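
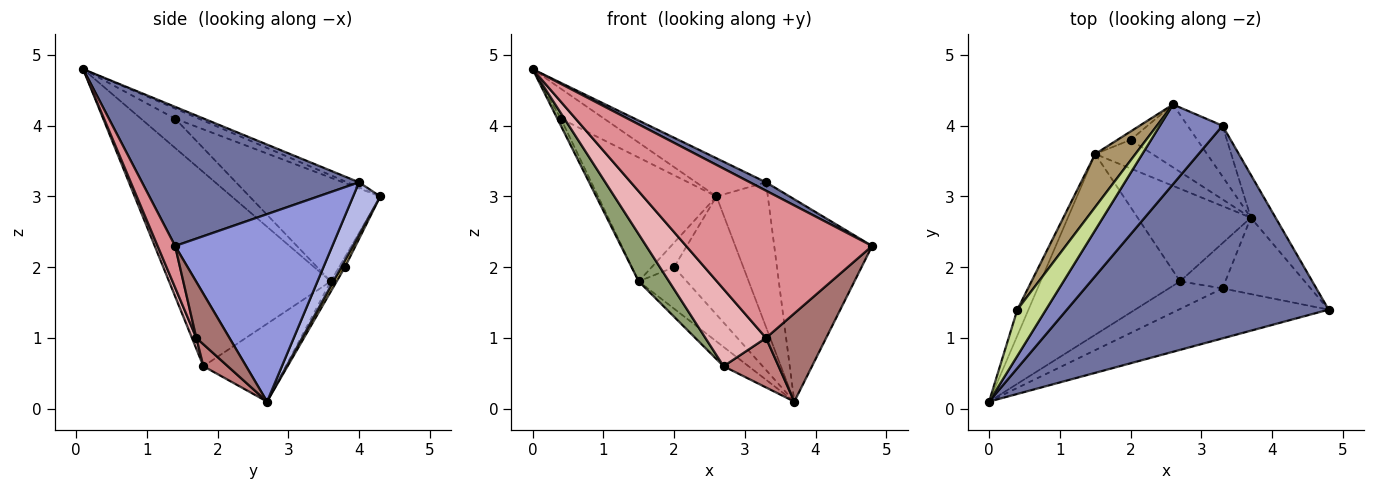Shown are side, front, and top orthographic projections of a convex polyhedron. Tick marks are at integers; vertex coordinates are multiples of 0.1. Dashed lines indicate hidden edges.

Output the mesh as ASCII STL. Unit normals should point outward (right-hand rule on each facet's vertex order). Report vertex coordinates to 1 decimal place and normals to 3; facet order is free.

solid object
 facet normal 0.469 -0.035 0.882
  outer loop
   vertex 3.3 4.0 3.2
   vertex 0.0 0.1 4.8
   vertex 4.8 1.4 2.3
  endloop
 endfacet
 facet normal -0.073 0.430 0.900
  outer loop
   vertex 3.3 4.0 3.2
   vertex 2.6 4.3 3.0
   vertex 0.0 0.1 4.8
  endloop
 endfacet
 facet normal 0.844 0.525 -0.111
  outer loop
   vertex 3.3 4.0 3.2
   vertex 4.8 1.4 2.3
   vertex 3.7 2.7 0.1
  endloop
 endfacet
 facet normal 0.447 0.844 -0.296
  outer loop
   vertex 3.3 4.0 3.2
   vertex 3.7 2.7 0.1
   vertex 2.6 4.3 3.0
  endloop
 endfacet
 facet normal -0.803 -0.151 -0.577
  outer loop
   vertex 2.7 1.8 0.6
   vertex 0.0 0.1 4.8
   vertex 1.5 3.6 1.8
  endloop
 endfacet
 facet normal -0.558 0.169 -0.812
  outer loop
   vertex 2.7 1.8 0.6
   vertex 1.5 3.6 1.8
   vertex 3.7 2.7 0.1
  endloop
 endfacet
 facet normal -0.284 0.521 0.805
  outer loop
   vertex 0.4 1.4 4.1
   vertex 0.0 0.1 4.8
   vertex 2.6 4.3 3.0
  endloop
 endfacet
 facet normal -0.931 0.096 -0.353
  outer loop
   vertex 0.4 1.4 4.1
   vertex 1.5 3.6 1.8
   vertex 0.0 0.1 4.8
  endloop
 endfacet
 facet normal -0.712 0.645 0.277
  outer loop
   vertex 0.4 1.4 4.1
   vertex 2.6 4.3 3.0
   vertex 1.5 3.6 1.8
  endloop
 endfacet
 facet normal 0.047 0.882 -0.469
  outer loop
   vertex 2.0 3.8 2.0
   vertex 2.6 4.3 3.0
   vertex 3.7 2.7 0.1
  endloop
 endfacet
 facet normal -0.242 0.918 -0.314
  outer loop
   vertex 2.0 3.8 2.0
   vertex 1.5 3.6 1.8
   vertex 2.6 4.3 3.0
  endloop
 endfacet
 facet normal -0.102 0.819 -0.565
  outer loop
   vertex 2.0 3.8 2.0
   vertex 3.7 2.7 0.1
   vertex 1.5 3.6 1.8
  endloop
 endfacet
 facet normal 0.384 -0.698 -0.604
  outer loop
   vertex 3.3 1.7 1.0
   vertex 3.7 2.7 0.1
   vertex 4.8 1.4 2.3
  endloop
 endfacet
 facet normal 0.311 -0.702 -0.641
  outer loop
   vertex 3.3 1.7 1.0
   vertex 2.7 1.8 0.6
   vertex 3.7 2.7 0.1
  endloop
 endfacet
 facet normal 0.089 -0.943 -0.320
  outer loop
   vertex 3.3 1.7 1.0
   vertex 4.8 1.4 2.3
   vertex 0.0 0.1 4.8
  endloop
 endfacet
 facet normal 0.068 -0.939 -0.337
  outer loop
   vertex 3.3 1.7 1.0
   vertex 0.0 0.1 4.8
   vertex 2.7 1.8 0.6
  endloop
 endfacet
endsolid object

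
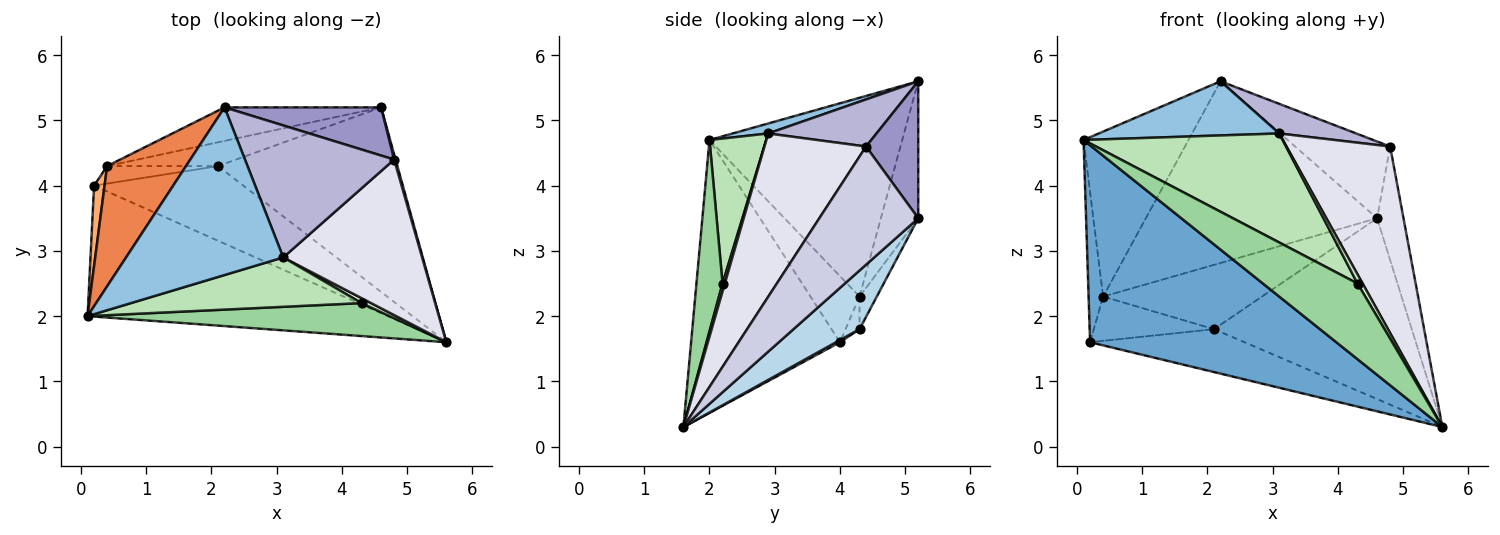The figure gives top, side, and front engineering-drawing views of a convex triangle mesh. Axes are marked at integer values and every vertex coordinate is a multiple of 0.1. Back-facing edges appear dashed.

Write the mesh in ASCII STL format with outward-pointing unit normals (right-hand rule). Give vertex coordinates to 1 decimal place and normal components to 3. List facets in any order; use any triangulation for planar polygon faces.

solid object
 facet normal -0.450 -0.744 -0.494
  outer loop
   vertex 0.2 4.0 1.6
   vertex 5.6 1.6 0.3
   vertex 0.1 2.0 4.7
  endloop
 endfacet
 facet normal 0.060 -0.307 0.950
  outer loop
   vertex 3.1 2.9 4.8
   vertex 2.2 5.2 5.6
   vertex 0.1 2.0 4.7
  endloop
 endfacet
 facet normal 0.228 0.681 -0.696
  outer loop
   vertex 2.1 4.3 1.8
   vertex 4.6 5.2 3.5
   vertex 5.6 1.6 0.3
  endloop
 endfacet
 facet normal 0.013 0.498 -0.867
  outer loop
   vertex 2.1 4.3 1.8
   vertex 5.6 1.6 0.3
   vertex 0.2 4.0 1.6
  endloop
 endfacet
 facet normal -0.829 0.452 0.329
  outer loop
   vertex 0.4 4.3 2.3
   vertex 0.1 2.0 4.7
   vertex 2.2 5.2 5.6
  endloop
 endfacet
 facet normal -0.948 0.281 0.151
  outer loop
   vertex 0.4 4.3 2.3
   vertex 0.2 4.0 1.6
   vertex 0.1 2.0 4.7
  endloop
 endfacet
 facet normal -0.157 0.971 -0.179
  outer loop
   vertex 0.4 4.3 2.3
   vertex 2.2 5.2 5.6
   vertex 4.6 5.2 3.5
  endloop
 endfacet
 facet normal -0.101 0.933 -0.345
  outer loop
   vertex 0.4 4.3 2.3
   vertex 4.6 5.2 3.5
   vertex 2.1 4.3 1.8
  endloop
 endfacet
 facet normal -0.108 0.925 -0.366
  outer loop
   vertex 0.4 4.3 2.3
   vertex 2.1 4.3 1.8
   vertex 0.2 4.0 1.6
  endloop
 endfacet
 facet normal 0.245 -0.889 0.387
  outer loop
   vertex 4.3 2.2 2.5
   vertex 0.1 2.0 4.7
   vertex 5.6 1.6 0.3
  endloop
 endfacet
 facet normal 0.251 -0.882 0.399
  outer loop
   vertex 4.3 2.2 2.5
   vertex 3.1 2.9 4.8
   vertex 0.1 2.0 4.7
  endloop
 endfacet
 facet normal 0.373 -0.815 0.443
  outer loop
   vertex 4.3 2.2 2.5
   vertex 5.6 1.6 0.3
   vertex 3.1 2.9 4.8
  endloop
 endfacet
 facet normal 0.422 0.768 0.482
  outer loop
   vertex 4.8 4.4 4.6
   vertex 4.6 5.2 3.5
   vertex 2.2 5.2 5.6
  endloop
 endfacet
 facet normal 0.294 -0.209 0.933
  outer loop
   vertex 4.8 4.4 4.6
   vertex 2.2 5.2 5.6
   vertex 3.1 2.9 4.8
  endloop
 endfacet
 facet normal 0.966 0.258 0.012
  outer loop
   vertex 4.8 4.4 4.6
   vertex 5.6 1.6 0.3
   vertex 4.6 5.2 3.5
  endloop
 endfacet
 facet normal 0.602 -0.614 0.511
  outer loop
   vertex 4.8 4.4 4.6
   vertex 3.1 2.9 4.8
   vertex 5.6 1.6 0.3
  endloop
 endfacet
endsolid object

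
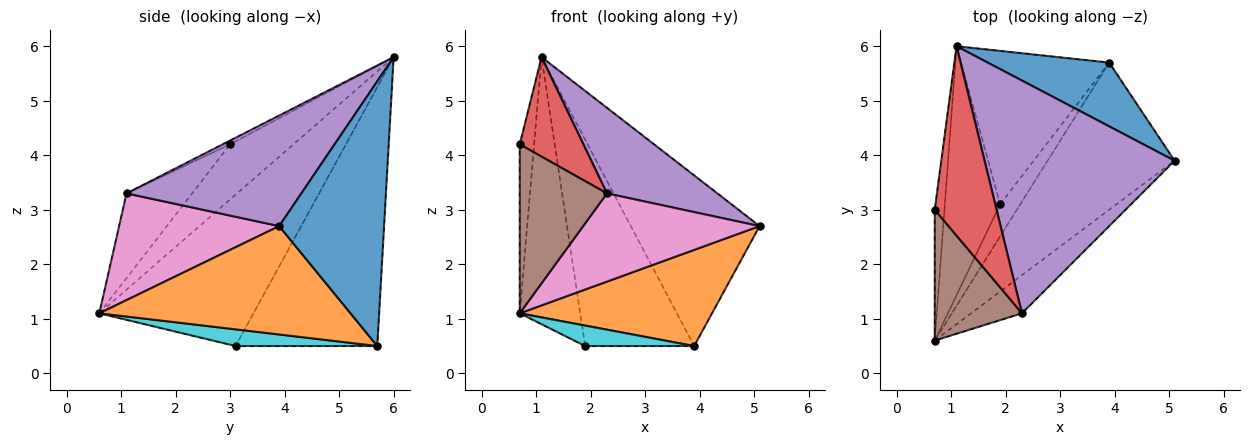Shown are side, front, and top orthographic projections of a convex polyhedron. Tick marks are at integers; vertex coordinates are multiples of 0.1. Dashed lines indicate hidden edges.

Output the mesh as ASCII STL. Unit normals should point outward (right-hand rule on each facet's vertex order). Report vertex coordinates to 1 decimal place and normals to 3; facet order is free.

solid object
 facet normal 0.607 0.745 0.278
  outer loop
   vertex 3.9 5.7 0.5
   vertex 1.1 6.0 5.8
   vertex 5.1 3.9 2.7
  endloop
 endfacet
 facet normal 0.581 -0.445 -0.681
  outer loop
   vertex 0.7 0.6 1.1
   vertex 3.9 5.7 0.5
   vertex 5.1 3.9 2.7
  endloop
 endfacet
 facet normal -0.961 0.218 -0.169
  outer loop
   vertex 0.7 0.6 1.1
   vertex 0.7 3.0 4.2
   vertex 1.1 6.0 5.8
  endloop
 endfacet
 facet normal -0.054 -0.464 0.884
  outer loop
   vertex 2.3 1.1 3.3
   vertex 1.1 6.0 5.8
   vertex 0.7 3.0 4.2
  endloop
 endfacet
 facet normal 0.479 -0.303 0.824
  outer loop
   vertex 2.3 1.1 3.3
   vertex 5.1 3.9 2.7
   vertex 1.1 6.0 5.8
  endloop
 endfacet
 facet normal -0.511 -0.680 0.526
  outer loop
   vertex 2.3 1.1 3.3
   vertex 0.7 3.0 4.2
   vertex 0.7 0.6 1.1
  endloop
 endfacet
 facet normal 0.640 -0.705 -0.305
  outer loop
   vertex 2.3 1.1 3.3
   vertex 0.7 0.6 1.1
   vertex 5.1 3.9 2.7
  endloop
 endfacet
 facet normal -0.722 0.555 -0.413
  outer loop
   vertex 1.9 3.1 0.5
   vertex 1.1 6.0 5.8
   vertex 3.9 5.7 0.5
  endloop
 endfacet
 facet normal -0.881 0.346 -0.322
  outer loop
   vertex 1.9 3.1 0.5
   vertex 0.7 0.6 1.1
   vertex 1.1 6.0 5.8
  endloop
 endfacet
 facet normal 0.573 -0.441 -0.691
  outer loop
   vertex 1.9 3.1 0.5
   vertex 3.9 5.7 0.5
   vertex 0.7 0.6 1.1
  endloop
 endfacet
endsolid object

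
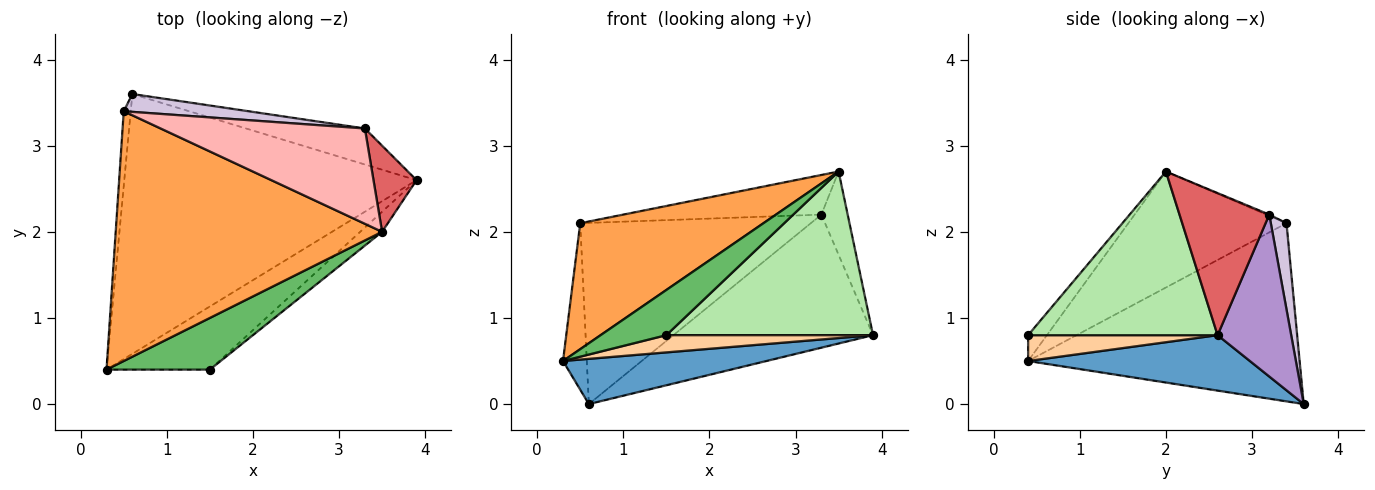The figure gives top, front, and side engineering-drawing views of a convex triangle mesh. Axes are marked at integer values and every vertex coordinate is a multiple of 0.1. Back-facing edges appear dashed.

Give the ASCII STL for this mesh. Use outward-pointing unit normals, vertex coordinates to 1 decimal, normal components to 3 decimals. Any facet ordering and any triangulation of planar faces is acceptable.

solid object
 facet normal 0.184 -0.169 -0.968
  outer loop
   vertex 0.6 3.6 0.0
   vertex 3.9 2.6 0.8
   vertex 0.3 0.4 0.5
  endloop
 endfacet
 facet normal -0.995 0.087 -0.039
  outer loop
   vertex 0.5 3.4 2.1
   vertex 0.6 3.6 0.0
   vertex 0.3 0.4 0.5
  endloop
 endfacet
 facet normal -0.362 -0.420 0.832
  outer loop
   vertex 0.5 3.4 2.1
   vertex 0.3 0.4 0.5
   vertex 3.5 2.0 2.7
  endloop
 endfacet
 facet normal 0.234 -0.256 -0.938
  outer loop
   vertex 1.5 0.4 0.8
   vertex 0.3 0.4 0.5
   vertex 3.9 2.6 0.8
  endloop
 endfacet
 facet normal -0.185 -0.647 0.740
  outer loop
   vertex 1.5 0.4 0.8
   vertex 3.5 2.0 2.7
   vertex 0.3 0.4 0.5
  endloop
 endfacet
 facet normal 0.673 -0.734 -0.090
  outer loop
   vertex 1.5 0.4 0.8
   vertex 3.9 2.6 0.8
   vertex 3.5 2.0 2.7
  endloop
 endfacet
 facet normal 0.921 0.270 0.279
  outer loop
   vertex 3.3 3.2 2.2
   vertex 3.5 2.0 2.7
   vertex 3.9 2.6 0.8
  endloop
 endfacet
 facet normal -0.006 0.384 0.923
  outer loop
   vertex 3.3 3.2 2.2
   vertex 0.5 3.4 2.1
   vertex 3.5 2.0 2.7
  endloop
 endfacet
 facet normal 0.335 0.909 -0.246
  outer loop
   vertex 3.3 3.2 2.2
   vertex 3.9 2.6 0.8
   vertex 0.6 3.6 0.0
  endloop
 endfacet
 facet normal 0.067 0.993 0.098
  outer loop
   vertex 3.3 3.2 2.2
   vertex 0.6 3.6 0.0
   vertex 0.5 3.4 2.1
  endloop
 endfacet
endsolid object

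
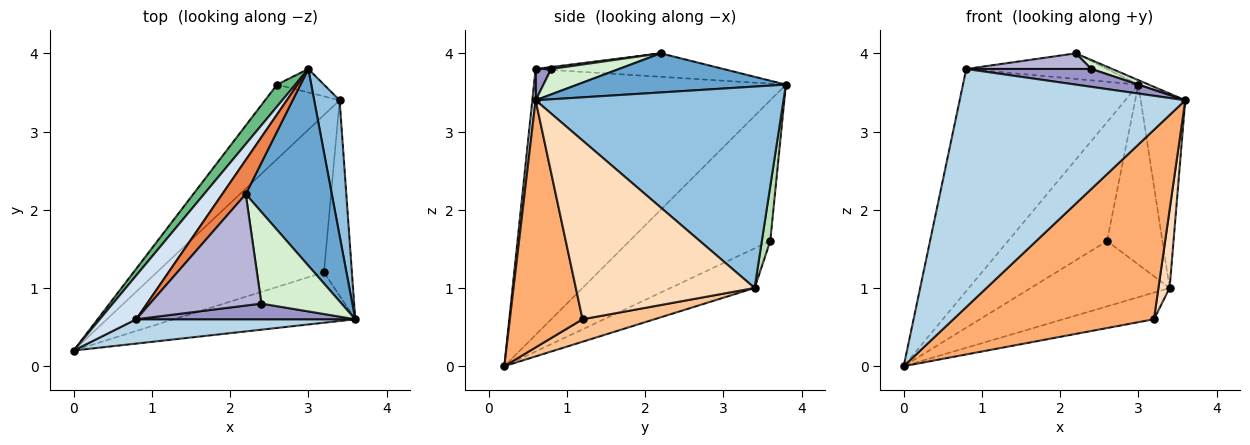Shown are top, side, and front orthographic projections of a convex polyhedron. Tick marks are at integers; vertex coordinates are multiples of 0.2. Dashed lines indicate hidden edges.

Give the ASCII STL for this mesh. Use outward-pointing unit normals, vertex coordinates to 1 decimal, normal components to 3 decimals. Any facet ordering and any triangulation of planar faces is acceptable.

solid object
 facet normal 0.414 0.021 0.910
  outer loop
   vertex 2.2 2.2 4.0
   vertex 3.6 0.6 3.4
   vertex 3.0 3.8 3.6
  endloop
 endfacet
 facet normal 0.977 0.175 0.123
  outer loop
   vertex 3.4 3.4 1.0
   vertex 3.0 3.8 3.6
   vertex 3.6 0.6 3.4
  endloop
 endfacet
 facet normal 0.015 -0.995 0.102
  outer loop
   vertex 0.8 0.6 3.8
   vertex 0.0 0.2 0.0
   vertex 3.6 0.6 3.4
  endloop
 endfacet
 facet normal -0.816 0.568 0.112
  outer loop
   vertex 0.8 0.6 3.8
   vertex 3.0 3.8 3.6
   vertex 0.0 0.2 0.0
  endloop
 endfacet
 facet normal -0.625 0.469 0.625
  outer loop
   vertex 0.8 0.6 3.8
   vertex 2.2 2.2 4.0
   vertex 3.0 3.8 3.6
  endloop
 endfacet
 facet normal 0.331 -0.912 -0.243
  outer loop
   vertex 3.2 1.2 0.6
   vertex 3.6 0.6 3.4
   vertex 0.0 0.2 0.0
  endloop
 endfacet
 facet normal 0.131 0.166 -0.977
  outer loop
   vertex 3.2 1.2 0.6
   vertex 0.0 0.2 0.0
   vertex 3.4 3.4 1.0
  endloop
 endfacet
 facet normal 0.986 -0.062 -0.154
  outer loop
   vertex 3.2 1.2 0.6
   vertex 3.4 3.4 1.0
   vertex 3.6 0.6 3.4
  endloop
 endfacet
 facet normal -0.813 0.572 0.105
  outer loop
   vertex 2.6 3.6 1.6
   vertex 0.0 0.2 0.0
   vertex 3.0 3.8 3.6
  endloop
 endfacet
 facet normal -0.371 0.612 -0.698
  outer loop
   vertex 2.6 3.6 1.6
   vertex 3.4 3.4 1.0
   vertex 0.0 0.2 0.0
  endloop
 endfacet
 facet normal 0.149 0.981 -0.128
  outer loop
   vertex 2.6 3.6 1.6
   vertex 3.0 3.8 3.6
   vertex 3.4 3.4 1.0
  endloop
 endfacet
 facet normal 0.301 -0.093 0.949
  outer loop
   vertex 2.4 0.8 3.8
   vertex 3.6 0.6 3.4
   vertex 2.2 2.2 4.0
  endloop
 endfacet
 facet normal 0.094 -0.749 0.656
  outer loop
   vertex 2.4 0.8 3.8
   vertex 0.8 0.6 3.8
   vertex 3.6 0.6 3.4
  endloop
 endfacet
 facet normal 0.017 -0.139 0.990
  outer loop
   vertex 2.4 0.8 3.8
   vertex 2.2 2.2 4.0
   vertex 0.8 0.6 3.8
  endloop
 endfacet
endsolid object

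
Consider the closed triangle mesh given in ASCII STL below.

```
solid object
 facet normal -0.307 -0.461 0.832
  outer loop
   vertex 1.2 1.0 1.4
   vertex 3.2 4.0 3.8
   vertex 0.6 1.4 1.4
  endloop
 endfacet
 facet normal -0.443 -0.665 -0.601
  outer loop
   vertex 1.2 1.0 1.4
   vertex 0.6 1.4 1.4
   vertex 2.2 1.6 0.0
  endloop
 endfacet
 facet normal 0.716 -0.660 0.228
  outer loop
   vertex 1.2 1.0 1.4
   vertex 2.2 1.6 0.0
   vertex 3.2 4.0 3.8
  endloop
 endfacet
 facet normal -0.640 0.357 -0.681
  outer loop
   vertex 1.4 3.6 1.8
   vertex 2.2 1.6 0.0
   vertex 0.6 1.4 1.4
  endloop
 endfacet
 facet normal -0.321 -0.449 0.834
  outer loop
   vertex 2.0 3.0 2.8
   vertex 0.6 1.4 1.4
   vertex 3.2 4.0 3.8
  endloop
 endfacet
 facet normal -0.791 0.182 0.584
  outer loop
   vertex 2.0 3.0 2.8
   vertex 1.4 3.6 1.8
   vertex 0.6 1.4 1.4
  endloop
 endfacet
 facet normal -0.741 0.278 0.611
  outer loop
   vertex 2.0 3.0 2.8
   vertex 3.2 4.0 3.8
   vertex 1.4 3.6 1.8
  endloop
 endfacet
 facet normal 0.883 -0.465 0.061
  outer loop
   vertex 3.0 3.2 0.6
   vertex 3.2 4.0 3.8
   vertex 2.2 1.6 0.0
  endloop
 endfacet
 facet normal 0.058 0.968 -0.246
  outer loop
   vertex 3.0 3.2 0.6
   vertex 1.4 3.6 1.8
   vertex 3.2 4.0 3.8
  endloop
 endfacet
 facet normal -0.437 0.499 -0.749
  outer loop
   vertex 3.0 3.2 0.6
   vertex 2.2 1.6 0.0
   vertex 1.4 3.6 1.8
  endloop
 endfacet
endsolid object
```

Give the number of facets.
10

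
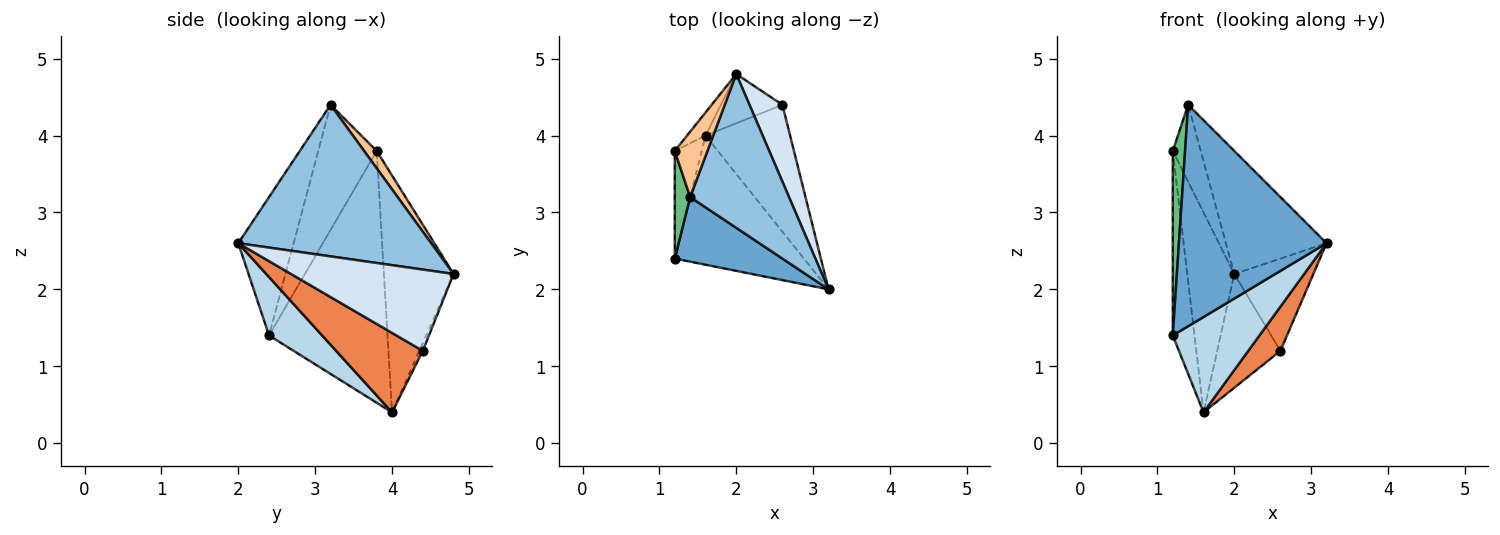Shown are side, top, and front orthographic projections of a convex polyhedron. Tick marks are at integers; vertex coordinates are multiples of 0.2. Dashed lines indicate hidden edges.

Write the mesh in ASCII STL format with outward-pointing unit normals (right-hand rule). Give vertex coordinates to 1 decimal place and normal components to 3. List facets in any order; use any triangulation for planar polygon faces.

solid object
 facet normal -0.339 -0.903 0.263
  outer loop
   vertex 1.4 3.2 4.4
   vertex 1.2 2.4 1.4
   vertex 3.2 2.0 2.6
  endloop
 endfacet
 facet normal 0.768 0.400 0.501
  outer loop
   vertex 1.4 3.2 4.4
   vertex 3.2 2.0 2.6
   vertex 2.0 4.8 2.2
  endloop
 endfacet
 facet normal 0.342 -0.558 -0.756
  outer loop
   vertex 1.6 4.0 0.4
   vertex 3.2 2.0 2.6
   vertex 1.2 2.4 1.4
  endloop
 endfacet
 facet normal 0.845 0.411 0.343
  outer loop
   vertex 2.6 4.4 1.2
   vertex 2.0 4.8 2.2
   vertex 3.2 2.0 2.6
  endloop
 endfacet
 facet normal 0.664 -0.246 -0.706
  outer loop
   vertex 2.6 4.4 1.2
   vertex 3.2 2.0 2.6
   vertex 1.6 4.0 0.4
  endloop
 endfacet
 facet normal -0.050 0.917 -0.396
  outer loop
   vertex 2.6 4.4 1.2
   vertex 1.6 4.0 0.4
   vertex 2.0 4.8 2.2
  endloop
 endfacet
 facet normal 0.324 0.721 0.613
  outer loop
   vertex 1.2 3.8 3.8
   vertex 1.4 3.2 4.4
   vertex 2.0 4.8 2.2
  endloop
 endfacet
 facet normal -0.827 0.558 -0.064
  outer loop
   vertex 1.2 3.8 3.8
   vertex 2.0 4.8 2.2
   vertex 1.6 4.0 0.4
  endloop
 endfacet
 facet normal -0.972 -0.205 0.119
  outer loop
   vertex 1.2 3.8 3.8
   vertex 1.2 2.4 1.4
   vertex 1.4 3.2 4.4
  endloop
 endfacet
 facet normal -0.978 0.179 -0.105
  outer loop
   vertex 1.2 3.8 3.8
   vertex 1.6 4.0 0.4
   vertex 1.2 2.4 1.4
  endloop
 endfacet
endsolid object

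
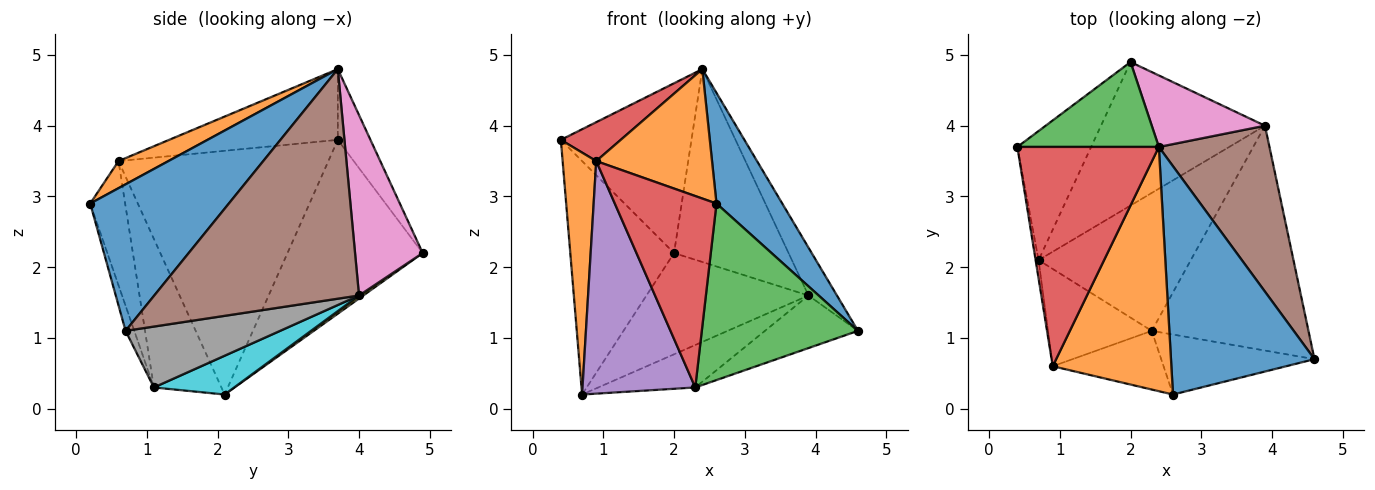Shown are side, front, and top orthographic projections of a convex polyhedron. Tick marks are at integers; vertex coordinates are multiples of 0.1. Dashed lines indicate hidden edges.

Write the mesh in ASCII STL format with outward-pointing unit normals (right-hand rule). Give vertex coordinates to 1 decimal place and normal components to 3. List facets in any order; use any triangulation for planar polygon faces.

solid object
 facet normal -0.752 0.577 -0.319
  outer loop
   vertex 0.7 2.1 0.2
   vertex 0.4 3.7 3.8
   vertex 2.0 4.9 2.2
  endloop
 endfacet
 facet normal -0.987 -0.158 -0.012
  outer loop
   vertex 0.9 0.6 3.5
   vertex 0.4 3.7 3.8
   vertex 0.7 2.1 0.2
  endloop
 endfacet
 facet normal -0.218 0.873 0.436
  outer loop
   vertex 2.4 3.7 4.8
   vertex 2.0 4.9 2.2
   vertex 0.4 3.7 3.8
  endloop
 endfacet
 facet normal -0.442 -0.157 0.883
  outer loop
   vertex 2.4 3.7 4.8
   vertex 0.4 3.7 3.8
   vertex 0.9 0.6 3.5
  endloop
 endfacet
 facet normal -0.484 -0.808 -0.338
  outer loop
   vertex 2.3 1.1 0.3
   vertex 0.9 0.6 3.5
   vertex 0.7 2.1 0.2
  endloop
 endfacet
 facet normal 0.894 0.124 0.431
  outer loop
   vertex 3.9 4.0 1.6
   vertex 2.4 3.7 4.8
   vertex 4.6 0.7 1.1
  endloop
 endfacet
 facet normal 0.485 0.820 0.304
  outer loop
   vertex 3.9 4.0 1.6
   vertex 2.0 4.9 2.2
   vertex 2.4 3.7 4.8
  endloop
 endfacet
 facet normal 0.354 0.213 -0.911
  outer loop
   vertex 3.9 4.0 1.6
   vertex 4.6 0.7 1.1
   vertex 2.3 1.1 0.3
  endloop
 endfacet
 facet normal 0.015 0.577 -0.817
  outer loop
   vertex 3.9 4.0 1.6
   vertex 0.7 2.1 0.2
   vertex 2.0 4.9 2.2
  endloop
 endfacet
 facet normal 0.237 0.286 -0.929
  outer loop
   vertex 3.9 4.0 1.6
   vertex 2.3 1.1 0.3
   vertex 0.7 2.1 0.2
  endloop
 endfacet
 facet normal 0.677 -0.321 0.663
  outer loop
   vertex 2.6 0.2 2.9
   vertex 4.6 0.7 1.1
   vertex 2.4 3.7 4.8
  endloop
 endfacet
 facet normal 0.198 -0.459 0.866
  outer loop
   vertex 2.6 0.2 2.9
   vertex 2.4 3.7 4.8
   vertex 0.9 0.6 3.5
  endloop
 endfacet
 facet normal -0.053 -0.946 -0.321
  outer loop
   vertex 2.6 0.2 2.9
   vertex 2.3 1.1 0.3
   vertex 4.6 0.7 1.1
  endloop
 endfacet
 facet normal -0.312 -0.908 -0.278
  outer loop
   vertex 2.6 0.2 2.9
   vertex 0.9 0.6 3.5
   vertex 2.3 1.1 0.3
  endloop
 endfacet
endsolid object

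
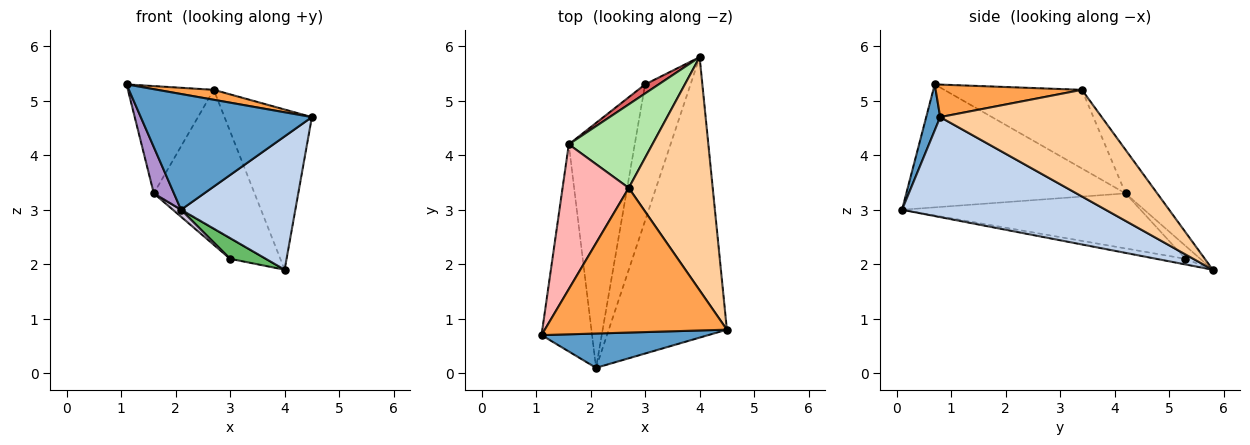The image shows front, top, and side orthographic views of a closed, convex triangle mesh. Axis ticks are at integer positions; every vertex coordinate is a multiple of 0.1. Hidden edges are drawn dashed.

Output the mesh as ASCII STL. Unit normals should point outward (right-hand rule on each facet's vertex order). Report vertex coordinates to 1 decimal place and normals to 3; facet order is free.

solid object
 facet normal 0.078 -0.956 0.283
  outer loop
   vertex 2.1 0.1 3.0
   vertex 4.5 0.8 4.7
   vertex 1.1 0.7 5.3
  endloop
 endfacet
 facet normal 0.608 -0.341 -0.717
  outer loop
   vertex 2.1 0.1 3.0
   vertex 4.0 5.8 1.9
   vertex 4.5 0.8 4.7
  endloop
 endfacet
 facet normal 0.175 -0.068 0.982
  outer loop
   vertex 2.7 3.4 5.2
   vertex 1.1 0.7 5.3
   vertex 4.5 0.8 4.7
  endloop
 endfacet
 facet normal 0.723 0.391 0.569
  outer loop
   vertex 2.7 3.4 5.2
   vertex 4.5 0.8 4.7
   vertex 4.0 5.8 1.9
  endloop
 endfacet
 facet normal -0.122 -0.149 -0.981
  outer loop
   vertex 3.0 5.3 2.1
   vertex 4.0 5.8 1.9
   vertex 2.1 0.1 3.0
  endloop
 endfacet
 facet normal -0.260 0.827 0.499
  outer loop
   vertex 1.6 4.2 3.3
   vertex 2.7 3.4 5.2
   vertex 4.0 5.8 1.9
  endloop
 endfacet
 facet normal -0.354 0.858 0.373
  outer loop
   vertex 1.6 4.2 3.3
   vertex 4.0 5.8 1.9
   vertex 3.0 5.3 2.1
  endloop
 endfacet
 facet normal -0.691 0.431 0.581
  outer loop
   vertex 1.6 4.2 3.3
   vertex 1.1 0.7 5.3
   vertex 2.7 3.4 5.2
  endloop
 endfacet
 facet normal -0.922 -0.085 -0.379
  outer loop
   vertex 1.6 4.2 3.3
   vertex 2.1 0.1 3.0
   vertex 1.1 0.7 5.3
  endloop
 endfacet
 facet normal -0.641 -0.022 -0.768
  outer loop
   vertex 1.6 4.2 3.3
   vertex 3.0 5.3 2.1
   vertex 2.1 0.1 3.0
  endloop
 endfacet
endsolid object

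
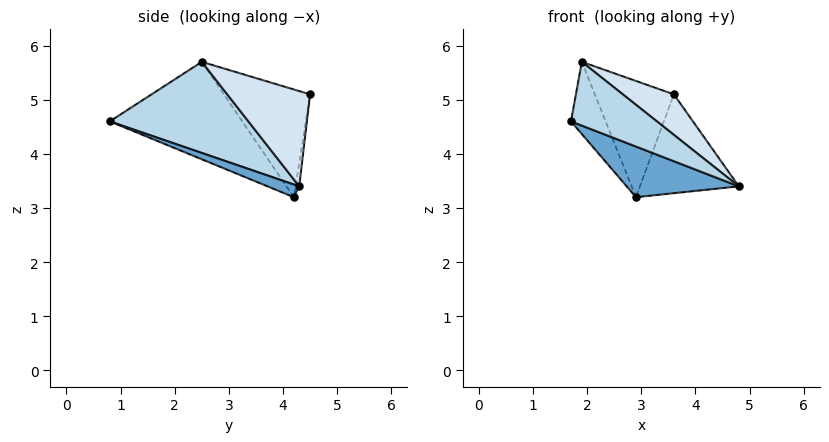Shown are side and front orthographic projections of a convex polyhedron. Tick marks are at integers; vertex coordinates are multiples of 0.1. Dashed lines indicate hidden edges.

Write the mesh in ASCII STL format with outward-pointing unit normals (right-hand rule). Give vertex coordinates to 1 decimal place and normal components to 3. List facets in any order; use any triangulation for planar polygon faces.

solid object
 facet normal 0.117 -0.413 -0.903
  outer loop
   vertex 2.9 4.2 3.2
   vertex 4.8 4.3 3.4
   vertex 1.7 0.8 4.6
  endloop
 endfacet
 facet normal -0.037 0.989 -0.143
  outer loop
   vertex 3.6 4.5 5.1
   vertex 4.8 4.3 3.4
   vertex 2.9 4.2 3.2
  endloop
 endfacet
 facet normal 0.710 -0.440 0.551
  outer loop
   vertex 1.9 2.5 5.7
   vertex 1.7 0.8 4.6
   vertex 4.8 4.3 3.4
  endloop
 endfacet
 facet normal 0.710 -0.437 0.552
  outer loop
   vertex 1.9 2.5 5.7
   vertex 4.8 4.3 3.4
   vertex 3.6 4.5 5.1
  endloop
 endfacet
 facet normal -0.946 0.247 -0.210
  outer loop
   vertex 1.9 2.5 5.7
   vertex 2.9 4.2 3.2
   vertex 1.7 0.8 4.6
  endloop
 endfacet
 facet normal -0.727 0.667 0.163
  outer loop
   vertex 1.9 2.5 5.7
   vertex 3.6 4.5 5.1
   vertex 2.9 4.2 3.2
  endloop
 endfacet
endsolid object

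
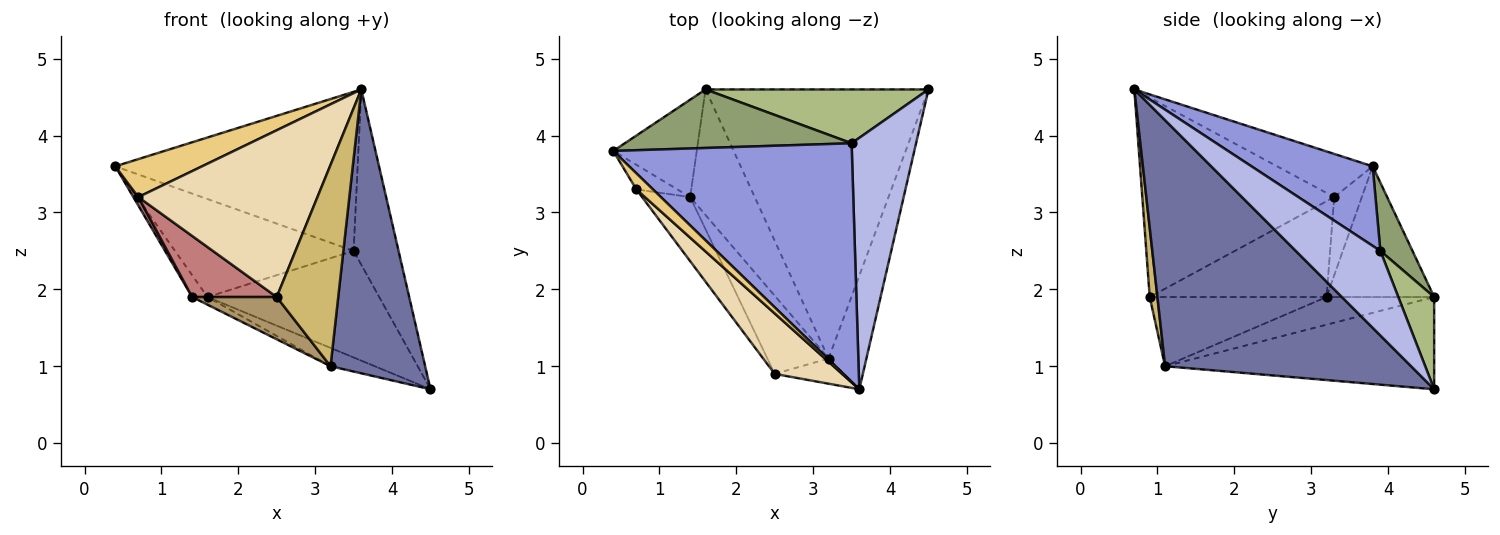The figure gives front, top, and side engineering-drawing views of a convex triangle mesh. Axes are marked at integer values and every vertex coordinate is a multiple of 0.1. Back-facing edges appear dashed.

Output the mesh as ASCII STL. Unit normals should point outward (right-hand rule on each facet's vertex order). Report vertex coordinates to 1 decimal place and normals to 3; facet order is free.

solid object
 facet normal 0.924 -0.355 -0.142
  outer loop
   vertex 3.2 1.1 1.0
   vertex 4.5 4.6 0.7
   vertex 3.6 0.7 4.6
  endloop
 endfacet
 facet normal -0.382 0.063 -0.922
  outer loop
   vertex 3.2 1.1 1.0
   vertex 1.6 4.6 1.9
   vertex 4.5 4.6 0.7
  endloop
 endfacet
 facet normal 0.267 0.535 0.802
  outer loop
   vertex 3.5 3.9 2.5
   vertex 0.4 3.8 3.6
   vertex 3.6 0.7 4.6
  endloop
 endfacet
 facet normal 0.733 0.389 0.558
  outer loop
   vertex 3.5 3.9 2.5
   vertex 3.6 0.7 4.6
   vertex 4.5 4.6 0.7
  endloop
 endfacet
 facet normal 0.152 0.848 0.507
  outer loop
   vertex 3.5 3.9 2.5
   vertex 1.6 4.6 1.9
   vertex 0.4 3.8 3.6
  endloop
 endfacet
 facet normal 0.183 0.878 0.443
  outer loop
   vertex 3.5 3.9 2.5
   vertex 4.5 4.6 0.7
   vertex 1.6 4.6 1.9
  endloop
 endfacet
 facet normal -0.837 0.120 -0.534
  outer loop
   vertex 1.4 3.2 1.9
   vertex 0.4 3.8 3.6
   vertex 1.6 4.6 1.9
  endloop
 endfacet
 facet normal -0.393 0.056 -0.918
  outer loop
   vertex 1.4 3.2 1.9
   vertex 1.6 4.6 1.9
   vertex 3.2 1.1 1.0
  endloop
 endfacet
 facet normal -0.705 -0.337 -0.624
  outer loop
   vertex 2.5 0.9 1.9
   vertex 1.4 3.2 1.9
   vertex 3.2 1.1 1.0
  endloop
 endfacet
 facet normal 0.123 -0.985 -0.123
  outer loop
   vertex 2.5 0.9 1.9
   vertex 3.2 1.1 1.0
   vertex 3.6 0.7 4.6
  endloop
 endfacet
 facet normal -0.712 -0.646 0.274
  outer loop
   vertex 0.7 3.3 3.2
   vertex 3.6 0.7 4.6
   vertex 0.4 3.8 3.6
  endloop
 endfacet
 facet normal -0.710 -0.662 0.240
  outer loop
   vertex 0.7 3.3 3.2
   vertex 2.5 0.9 1.9
   vertex 3.6 0.7 4.6
  endloop
 endfacet
 facet normal -0.874 -0.158 -0.459
  outer loop
   vertex 0.7 3.3 3.2
   vertex 0.4 3.8 3.6
   vertex 1.4 3.2 1.9
  endloop
 endfacet
 facet normal -0.822 -0.393 -0.412
  outer loop
   vertex 0.7 3.3 3.2
   vertex 1.4 3.2 1.9
   vertex 2.5 0.9 1.9
  endloop
 endfacet
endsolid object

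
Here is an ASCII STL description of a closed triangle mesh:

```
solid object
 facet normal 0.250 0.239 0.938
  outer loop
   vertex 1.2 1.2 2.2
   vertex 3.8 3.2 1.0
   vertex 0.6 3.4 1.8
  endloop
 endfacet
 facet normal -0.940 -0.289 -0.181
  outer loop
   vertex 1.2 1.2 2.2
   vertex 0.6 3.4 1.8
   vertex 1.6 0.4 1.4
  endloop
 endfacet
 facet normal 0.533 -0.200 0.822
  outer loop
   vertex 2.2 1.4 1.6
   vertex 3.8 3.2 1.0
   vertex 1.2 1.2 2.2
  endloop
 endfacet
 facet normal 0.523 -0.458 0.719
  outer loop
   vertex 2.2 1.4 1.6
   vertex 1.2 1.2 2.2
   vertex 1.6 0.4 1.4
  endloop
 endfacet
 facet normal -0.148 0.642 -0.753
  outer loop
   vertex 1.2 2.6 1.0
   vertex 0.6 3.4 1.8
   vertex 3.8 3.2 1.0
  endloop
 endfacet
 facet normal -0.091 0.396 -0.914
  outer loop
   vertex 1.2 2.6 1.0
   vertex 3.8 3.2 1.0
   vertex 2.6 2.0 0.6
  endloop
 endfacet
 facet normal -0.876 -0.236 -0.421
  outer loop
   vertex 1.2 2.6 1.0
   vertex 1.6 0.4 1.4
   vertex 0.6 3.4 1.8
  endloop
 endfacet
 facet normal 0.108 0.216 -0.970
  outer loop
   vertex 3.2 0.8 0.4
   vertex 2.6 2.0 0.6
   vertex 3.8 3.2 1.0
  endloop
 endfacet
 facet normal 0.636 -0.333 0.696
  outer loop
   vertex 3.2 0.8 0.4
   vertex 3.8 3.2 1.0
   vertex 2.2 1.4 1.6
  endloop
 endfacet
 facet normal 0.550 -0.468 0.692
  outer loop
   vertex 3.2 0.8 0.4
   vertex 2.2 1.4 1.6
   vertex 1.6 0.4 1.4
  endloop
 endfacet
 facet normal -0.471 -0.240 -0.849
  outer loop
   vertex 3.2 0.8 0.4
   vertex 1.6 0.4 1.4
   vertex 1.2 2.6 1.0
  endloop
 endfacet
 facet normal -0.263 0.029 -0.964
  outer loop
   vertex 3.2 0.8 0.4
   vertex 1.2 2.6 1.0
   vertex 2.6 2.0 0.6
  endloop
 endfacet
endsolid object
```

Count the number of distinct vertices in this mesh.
8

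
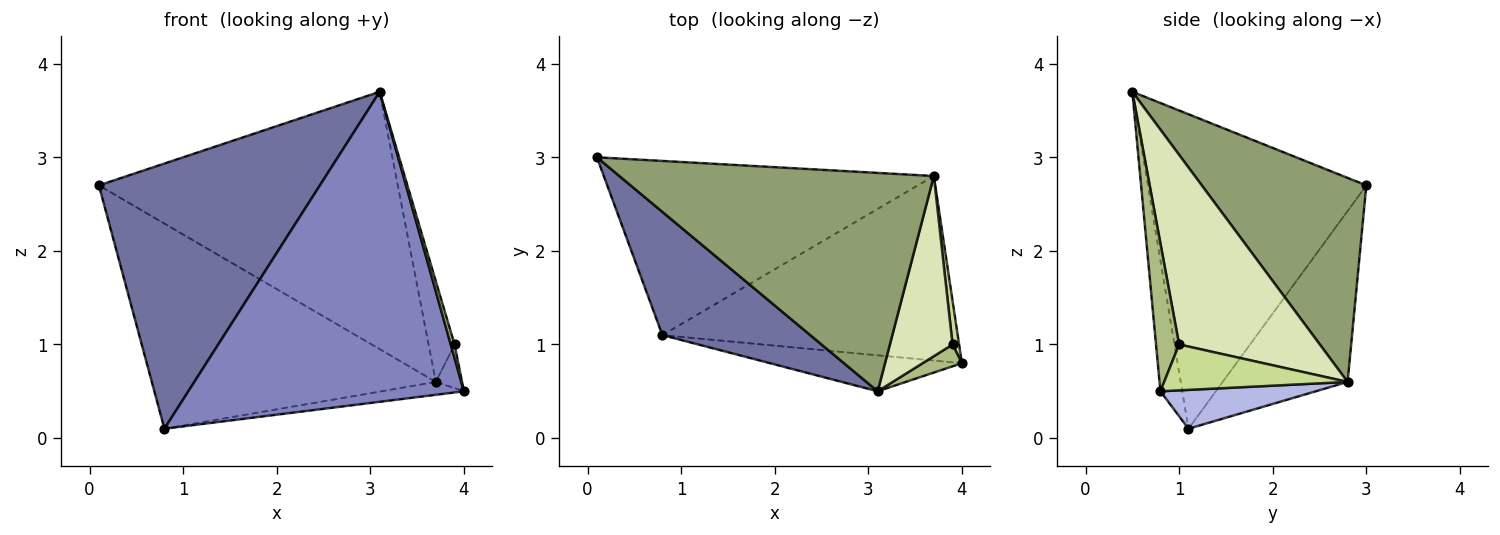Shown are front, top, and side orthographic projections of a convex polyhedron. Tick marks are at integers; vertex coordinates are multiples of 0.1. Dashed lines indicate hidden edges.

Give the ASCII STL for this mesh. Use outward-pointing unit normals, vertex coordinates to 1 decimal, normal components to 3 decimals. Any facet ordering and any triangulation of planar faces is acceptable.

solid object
 facet normal -0.667 -0.675 0.314
  outer loop
   vertex 3.1 0.5 3.7
   vertex 0.1 3.0 2.7
   vertex 0.8 1.1 0.1
  endloop
 endfacet
 facet normal -0.078 -0.990 -0.115
  outer loop
   vertex 3.1 0.5 3.7
   vertex 0.8 1.1 0.1
   vertex 4.0 0.8 0.5
  endloop
 endfacet
 facet normal -0.318 0.723 -0.614
  outer loop
   vertex 3.7 2.8 0.6
   vertex 0.8 1.1 0.1
   vertex 0.1 3.0 2.7
  endloop
 endfacet
 facet normal 0.130 0.069 -0.989
  outer loop
   vertex 3.7 2.8 0.6
   vertex 4.0 0.8 0.5
   vertex 0.8 1.1 0.1
  endloop
 endfacet
 facet normal 0.387 0.703 0.597
  outer loop
   vertex 3.7 2.8 0.6
   vertex 0.1 3.0 2.7
   vertex 3.1 0.5 3.7
  endloop
 endfacet
 facet normal 0.954 -0.157 0.254
  outer loop
   vertex 3.9 1.0 1.0
   vertex 3.1 0.5 3.7
   vertex 4.0 0.8 0.5
  endloop
 endfacet
 facet normal 0.980 0.140 0.140
  outer loop
   vertex 3.9 1.0 1.0
   vertex 4.0 0.8 0.5
   vertex 3.7 2.8 0.6
  endloop
 endfacet
 facet normal 0.935 0.173 0.309
  outer loop
   vertex 3.9 1.0 1.0
   vertex 3.7 2.8 0.6
   vertex 3.1 0.5 3.7
  endloop
 endfacet
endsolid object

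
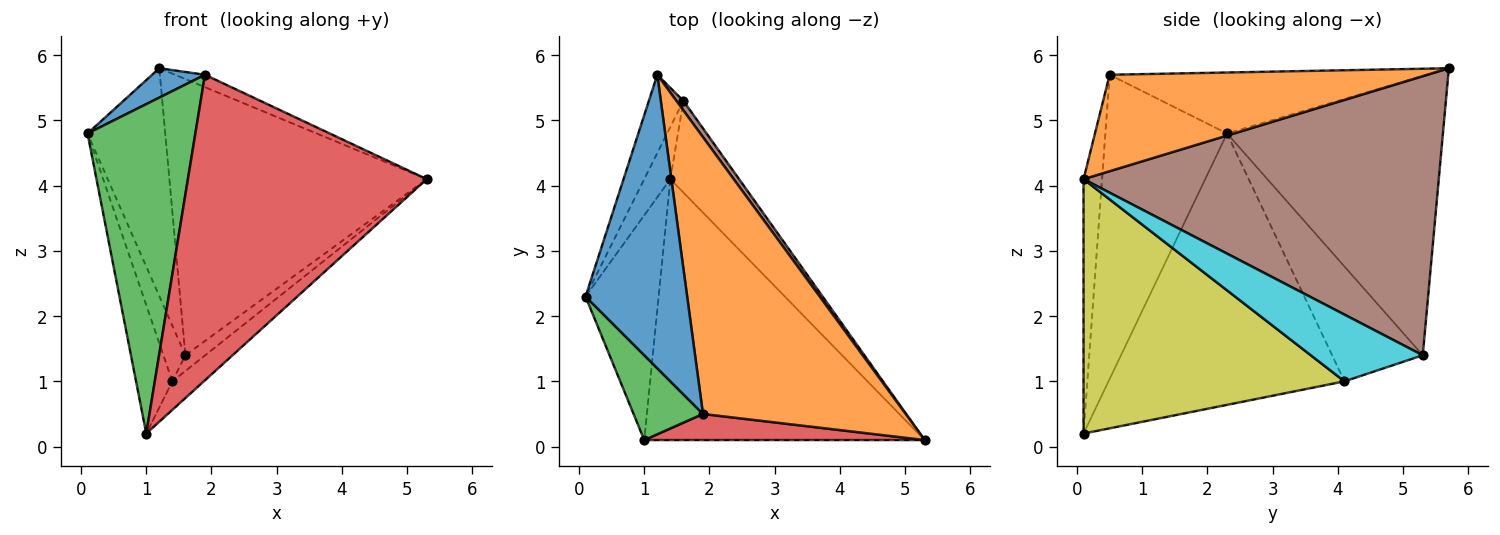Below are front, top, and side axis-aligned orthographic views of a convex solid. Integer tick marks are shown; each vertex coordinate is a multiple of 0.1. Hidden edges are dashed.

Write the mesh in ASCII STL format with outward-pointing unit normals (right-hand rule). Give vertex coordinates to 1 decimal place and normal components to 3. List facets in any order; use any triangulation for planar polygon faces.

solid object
 facet normal -0.513 -0.085 0.854
  outer loop
   vertex 1.9 0.5 5.7
   vertex 1.2 5.7 5.8
   vertex 0.1 2.3 4.8
  endloop
 endfacet
 facet normal 0.429 0.040 0.902
  outer loop
   vertex 1.9 0.5 5.7
   vertex 5.3 0.1 4.1
   vertex 1.2 5.7 5.8
  endloop
 endfacet
 facet normal -0.738 -0.654 0.168
  outer loop
   vertex 1.9 0.5 5.7
   vertex 0.1 2.3 4.8
   vertex 1.0 0.1 0.2
  endloop
 endfacet
 facet normal -0.077 -0.993 0.085
  outer loop
   vertex 1.9 0.5 5.7
   vertex 1.0 0.1 0.2
   vertex 5.3 0.1 4.1
  endloop
 endfacet
 facet normal -0.935 0.336 -0.116
  outer loop
   vertex 1.6 5.3 1.4
   vertex 0.1 2.3 4.8
   vertex 1.2 5.7 5.8
  endloop
 endfacet
 facet normal 0.810 0.587 0.020
  outer loop
   vertex 1.6 5.3 1.4
   vertex 1.2 5.7 5.8
   vertex 5.3 0.1 4.1
  endloop
 endfacet
 facet normal -0.955 0.147 -0.257
  outer loop
   vertex 1.4 4.1 1.0
   vertex 1.0 0.1 0.2
   vertex 0.1 2.3 4.8
  endloop
 endfacet
 facet normal -0.949 0.230 -0.216
  outer loop
   vertex 1.4 4.1 1.0
   vertex 0.1 2.3 4.8
   vertex 1.6 5.3 1.4
  endloop
 endfacet
 facet normal 0.670 0.081 -0.738
  outer loop
   vertex 1.4 4.1 1.0
   vertex 5.3 0.1 4.1
   vertex 1.0 0.1 0.2
  endloop
 endfacet
 facet normal 0.691 0.122 -0.712
  outer loop
   vertex 1.4 4.1 1.0
   vertex 1.6 5.3 1.4
   vertex 5.3 0.1 4.1
  endloop
 endfacet
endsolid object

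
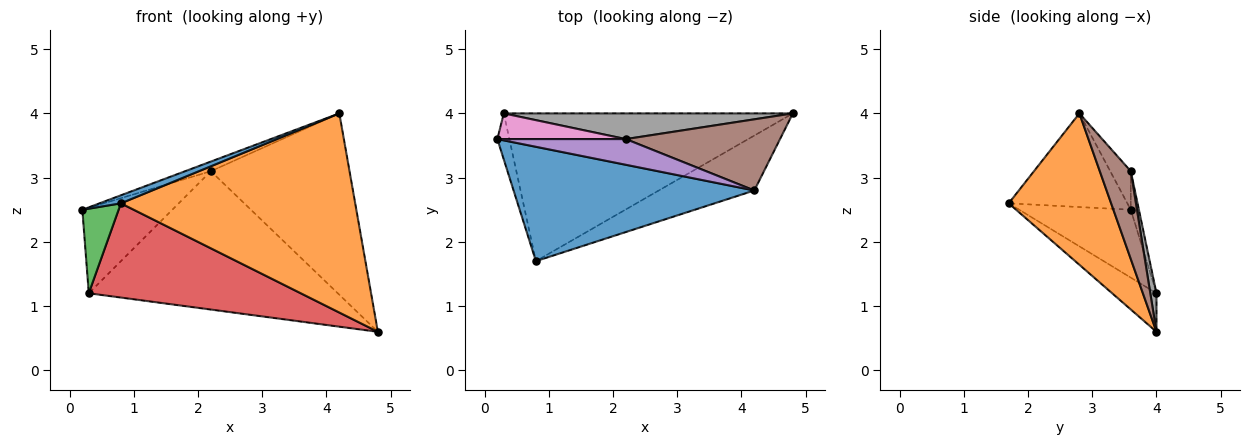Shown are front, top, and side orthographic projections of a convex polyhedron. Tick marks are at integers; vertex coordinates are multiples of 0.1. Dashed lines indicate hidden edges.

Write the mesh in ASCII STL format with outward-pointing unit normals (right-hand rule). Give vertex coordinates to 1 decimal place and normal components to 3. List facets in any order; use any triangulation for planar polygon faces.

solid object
 facet normal -0.362 -0.065 0.930
  outer loop
   vertex 4.2 2.8 4.0
   vertex 0.2 3.6 2.5
   vertex 0.8 1.7 2.6
  endloop
 endfacet
 facet normal 0.388 -0.888 -0.245
  outer loop
   vertex 4.2 2.8 4.0
   vertex 0.8 1.7 2.6
   vertex 4.8 4.0 0.6
  endloop
 endfacet
 facet normal -0.938 -0.305 -0.166
  outer loop
   vertex 0.3 4.0 1.2
   vertex 0.8 1.7 2.6
   vertex 0.2 3.6 2.5
  endloop
 endfacet
 facet normal -0.112 -0.534 -0.838
  outer loop
   vertex 0.3 4.0 1.2
   vertex 4.8 4.0 0.6
   vertex 0.8 1.7 2.6
  endloop
 endfacet
 facet normal -0.270 0.338 0.901
  outer loop
   vertex 2.2 3.6 3.1
   vertex 0.2 3.6 2.5
   vertex 4.2 2.8 4.0
  endloop
 endfacet
 facet normal 0.204 0.911 0.358
  outer loop
   vertex 2.2 3.6 3.1
   vertex 4.2 2.8 4.0
   vertex 4.8 4.0 0.6
  endloop
 endfacet
 facet normal -0.086 0.954 0.287
  outer loop
   vertex 2.2 3.6 3.1
   vertex 0.3 4.0 1.2
   vertex 0.2 3.6 2.5
  endloop
 endfacet
 facet normal 0.024 0.983 0.183
  outer loop
   vertex 2.2 3.6 3.1
   vertex 4.8 4.0 0.6
   vertex 0.3 4.0 1.2
  endloop
 endfacet
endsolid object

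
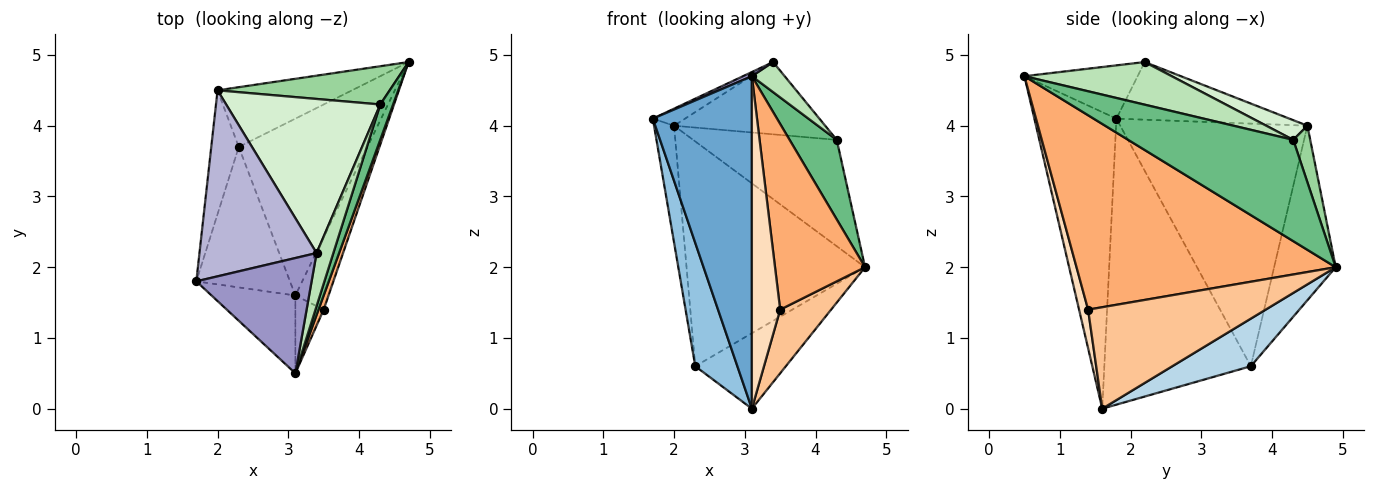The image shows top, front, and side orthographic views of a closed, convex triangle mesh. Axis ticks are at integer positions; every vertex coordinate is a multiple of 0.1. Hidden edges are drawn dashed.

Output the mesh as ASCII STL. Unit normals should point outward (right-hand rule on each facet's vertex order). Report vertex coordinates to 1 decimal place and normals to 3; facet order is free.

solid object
 facet normal -0.628 -0.758 -0.177
  outer loop
   vertex 3.1 1.6 0.0
   vertex 3.1 0.5 4.7
   vertex 1.7 1.8 4.1
  endloop
 endfacet
 facet normal -0.917 -0.263 -0.300
  outer loop
   vertex 2.3 3.7 0.6
   vertex 3.1 1.6 0.0
   vertex 1.7 1.8 4.1
  endloop
 endfacet
 facet normal 0.322 0.372 -0.871
  outer loop
   vertex 2.3 3.7 0.6
   vertex 4.7 4.9 2.0
   vertex 3.1 1.6 0.0
  endloop
 endfacet
 facet normal -0.988 0.106 -0.112
  outer loop
   vertex 2.0 4.5 4.0
   vertex 2.3 3.7 0.6
   vertex 1.7 1.8 4.1
  endloop
 endfacet
 facet normal -0.316 0.917 -0.244
  outer loop
   vertex 2.0 4.5 4.0
   vertex 4.7 4.9 2.0
   vertex 2.3 3.7 0.6
  endloop
 endfacet
 facet normal 0.944 -0.328 0.025
  outer loop
   vertex 3.5 1.4 1.4
   vertex 4.7 4.9 2.0
   vertex 3.1 0.5 4.7
  endloop
 endfacet
 facet normal 0.917 -0.263 -0.300
  outer loop
   vertex 3.5 1.4 1.4
   vertex 3.1 1.6 0.0
   vertex 4.7 4.9 2.0
  endloop
 endfacet
 facet normal 0.297 -0.930 -0.218
  outer loop
   vertex 3.5 1.4 1.4
   vertex 3.1 0.5 4.7
   vertex 3.1 1.6 0.0
  endloop
 endfacet
 facet normal 0.954 -0.273 0.121
  outer loop
   vertex 4.3 4.3 3.8
   vertex 3.1 0.5 4.7
   vertex 4.7 4.9 2.0
  endloop
 endfacet
 facet normal 0.111 0.935 0.336
  outer loop
   vertex 4.3 4.3 3.8
   vertex 4.7 4.9 2.0
   vertex 2.0 4.5 4.0
  endloop
 endfacet
 facet normal 0.911 -0.203 0.358
  outer loop
   vertex 3.4 2.2 4.9
   vertex 3.1 0.5 4.7
   vertex 4.3 4.3 3.8
  endloop
 endfacet
 facet normal 0.115 0.422 0.899
  outer loop
   vertex 3.4 2.2 4.9
   vertex 4.3 4.3 3.8
   vertex 2.0 4.5 4.0
  endloop
 endfacet
 facet normal -0.419 -0.033 0.907
  outer loop
   vertex 3.4 2.2 4.9
   vertex 1.7 1.8 4.1
   vertex 3.1 0.5 4.7
  endloop
 endfacet
 facet normal -0.440 0.082 0.894
  outer loop
   vertex 3.4 2.2 4.9
   vertex 2.0 4.5 4.0
   vertex 1.7 1.8 4.1
  endloop
 endfacet
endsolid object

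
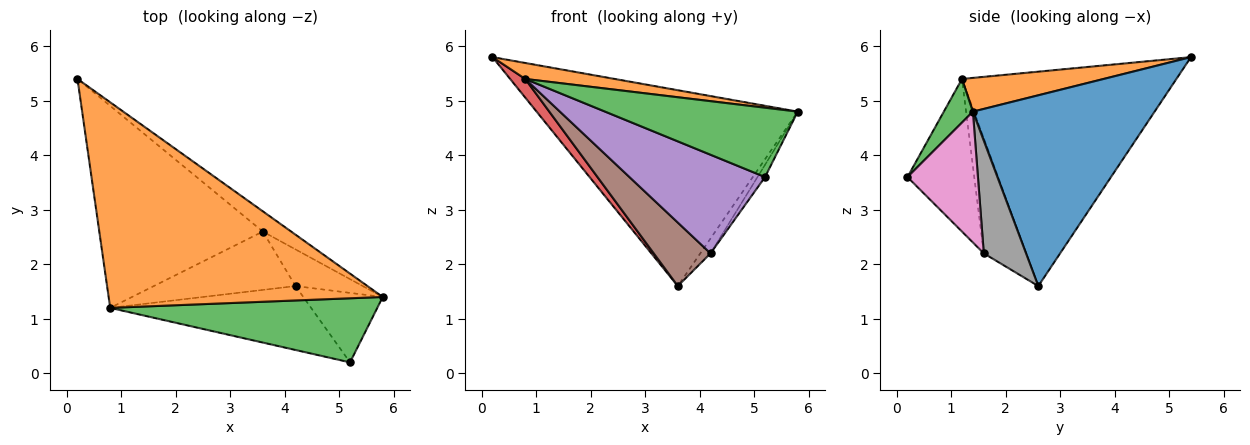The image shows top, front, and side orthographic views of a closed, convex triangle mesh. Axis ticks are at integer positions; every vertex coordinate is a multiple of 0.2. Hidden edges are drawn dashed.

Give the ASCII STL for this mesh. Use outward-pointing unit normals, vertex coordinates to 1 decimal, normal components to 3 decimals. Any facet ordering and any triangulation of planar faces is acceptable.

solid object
 facet normal 0.569 0.818 -0.085
  outer loop
   vertex 3.6 2.6 1.6
   vertex 0.2 5.4 5.8
   vertex 5.8 1.4 4.8
  endloop
 endfacet
 facet normal 0.122 -0.077 0.990
  outer loop
   vertex 0.8 1.2 5.4
   vertex 5.8 1.4 4.8
   vertex 0.2 5.4 5.8
  endloop
 endfacet
 facet normal 0.110 -0.730 0.675
  outer loop
   vertex 0.8 1.2 5.4
   vertex 5.2 0.2 3.6
   vertex 5.8 1.4 4.8
  endloop
 endfacet
 facet normal -0.794 -0.056 -0.606
  outer loop
   vertex 0.8 1.2 5.4
   vertex 0.2 5.4 5.8
   vertex 3.6 2.6 1.6
  endloop
 endfacet
 facet normal -0.382 -0.776 -0.503
  outer loop
   vertex 4.2 1.6 2.2
   vertex 5.2 0.2 3.6
   vertex 0.8 1.2 5.4
  endloop
 endfacet
 facet normal -0.482 -0.645 -0.593
  outer loop
   vertex 4.2 1.6 2.2
   vertex 0.8 1.2 5.4
   vertex 3.6 2.6 1.6
  endloop
 endfacet
 facet normal 0.851 0.091 -0.517
  outer loop
   vertex 4.2 1.6 2.2
   vertex 5.8 1.4 4.8
   vertex 5.2 0.2 3.6
  endloop
 endfacet
 facet normal 0.841 0.203 -0.502
  outer loop
   vertex 4.2 1.6 2.2
   vertex 3.6 2.6 1.6
   vertex 5.8 1.4 4.8
  endloop
 endfacet
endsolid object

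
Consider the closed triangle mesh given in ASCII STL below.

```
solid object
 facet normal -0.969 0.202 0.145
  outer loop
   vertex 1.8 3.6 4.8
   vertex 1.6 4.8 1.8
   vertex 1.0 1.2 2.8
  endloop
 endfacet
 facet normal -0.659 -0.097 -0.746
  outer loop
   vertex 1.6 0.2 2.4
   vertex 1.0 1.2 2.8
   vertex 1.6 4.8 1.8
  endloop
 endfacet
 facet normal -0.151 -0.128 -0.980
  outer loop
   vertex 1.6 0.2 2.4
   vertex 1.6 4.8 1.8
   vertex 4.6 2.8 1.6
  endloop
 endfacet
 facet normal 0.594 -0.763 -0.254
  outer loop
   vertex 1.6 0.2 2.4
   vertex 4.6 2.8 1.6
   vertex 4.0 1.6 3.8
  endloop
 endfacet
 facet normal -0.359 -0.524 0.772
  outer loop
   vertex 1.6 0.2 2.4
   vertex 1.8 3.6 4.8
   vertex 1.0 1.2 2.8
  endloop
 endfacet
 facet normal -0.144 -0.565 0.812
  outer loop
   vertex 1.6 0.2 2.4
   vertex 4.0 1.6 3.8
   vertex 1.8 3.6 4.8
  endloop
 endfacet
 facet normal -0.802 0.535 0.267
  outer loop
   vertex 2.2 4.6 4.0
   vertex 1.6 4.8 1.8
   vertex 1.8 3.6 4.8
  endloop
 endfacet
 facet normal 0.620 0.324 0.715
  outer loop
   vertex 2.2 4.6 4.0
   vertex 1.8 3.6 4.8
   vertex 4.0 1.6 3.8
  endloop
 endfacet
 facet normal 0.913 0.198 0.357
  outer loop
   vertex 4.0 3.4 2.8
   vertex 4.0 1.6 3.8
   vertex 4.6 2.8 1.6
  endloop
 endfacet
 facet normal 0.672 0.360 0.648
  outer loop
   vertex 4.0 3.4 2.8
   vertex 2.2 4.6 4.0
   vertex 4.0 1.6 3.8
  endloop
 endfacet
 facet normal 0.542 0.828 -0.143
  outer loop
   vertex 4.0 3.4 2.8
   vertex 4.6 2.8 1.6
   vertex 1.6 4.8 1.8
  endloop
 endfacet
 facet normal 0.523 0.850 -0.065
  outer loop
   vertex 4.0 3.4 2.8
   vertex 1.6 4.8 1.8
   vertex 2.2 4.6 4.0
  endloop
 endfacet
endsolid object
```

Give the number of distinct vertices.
8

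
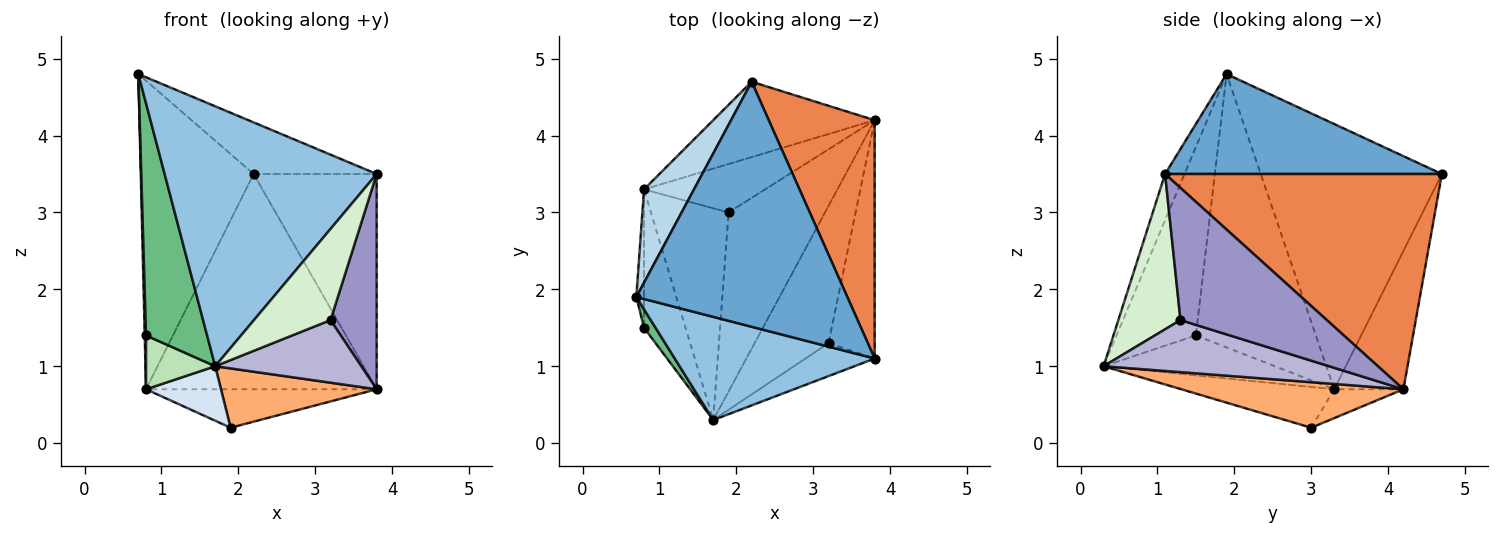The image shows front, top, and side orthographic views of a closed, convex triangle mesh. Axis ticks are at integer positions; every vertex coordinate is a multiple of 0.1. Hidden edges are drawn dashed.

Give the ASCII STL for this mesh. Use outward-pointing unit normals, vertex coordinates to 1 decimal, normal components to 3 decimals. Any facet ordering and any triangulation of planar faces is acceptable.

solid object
 facet normal 0.421 0.187 0.888
  outer loop
   vertex 2.2 4.7 3.5
   vertex 0.7 1.9 4.8
   vertex 3.8 1.1 3.5
  endloop
 endfacet
 facet normal -0.085 -0.926 0.368
  outer loop
   vertex 1.7 0.3 1.0
   vertex 3.8 1.1 3.5
   vertex 0.7 1.9 4.8
  endloop
 endfacet
 facet normal -0.838 0.522 0.158
  outer loop
   vertex 0.8 3.3 0.7
   vertex 0.7 1.9 4.8
   vertex 2.2 4.7 3.5
  endloop
 endfacet
 facet normal -0.453 -0.222 -0.863
  outer loop
   vertex 0.8 3.3 0.7
   vertex 1.9 3.0 0.2
   vertex 1.7 0.3 1.0
  endloop
 endfacet
 facet normal 0.833 0.370 0.410
  outer loop
   vertex 3.8 4.2 0.7
   vertex 2.2 4.7 3.5
   vertex 3.8 1.1 3.5
  endloop
 endfacet
 facet normal 0.409 -0.287 -0.866
  outer loop
   vertex 3.8 4.2 0.7
   vertex 1.7 0.3 1.0
   vertex 1.9 3.0 0.2
  endloop
 endfacet
 facet normal -0.272 0.908 -0.318
  outer loop
   vertex 3.8 4.2 0.7
   vertex 0.8 3.3 0.7
   vertex 2.2 4.7 3.5
  endloop
 endfacet
 facet normal -0.183 0.611 -0.770
  outer loop
   vertex 3.8 4.2 0.7
   vertex 1.9 3.0 0.2
   vertex 0.8 3.3 0.7
  endloop
 endfacet
 facet normal -0.791 -0.610 0.048
  outer loop
   vertex 0.8 1.5 1.4
   vertex 1.7 0.3 1.0
   vertex 0.7 1.9 4.8
  endloop
 endfacet
 facet normal -1.000 -0.011 -0.028
  outer loop
   vertex 0.8 1.5 1.4
   vertex 0.7 1.9 4.8
   vertex 0.8 3.3 0.7
  endloop
 endfacet
 facet normal -0.668 -0.270 -0.694
  outer loop
   vertex 0.8 1.5 1.4
   vertex 0.8 3.3 0.7
   vertex 1.7 0.3 1.0
  endloop
 endfacet
 facet normal 0.607 -0.748 -0.270
  outer loop
   vertex 3.2 1.3 1.6
   vertex 3.8 1.1 3.5
   vertex 1.7 0.3 1.0
  endloop
 endfacet
 facet normal 0.905 -0.285 -0.316
  outer loop
   vertex 3.2 1.3 1.6
   vertex 3.8 4.2 0.7
   vertex 3.8 1.1 3.5
  endloop
 endfacet
 facet normal 0.539 -0.349 -0.766
  outer loop
   vertex 3.2 1.3 1.6
   vertex 1.7 0.3 1.0
   vertex 3.8 4.2 0.7
  endloop
 endfacet
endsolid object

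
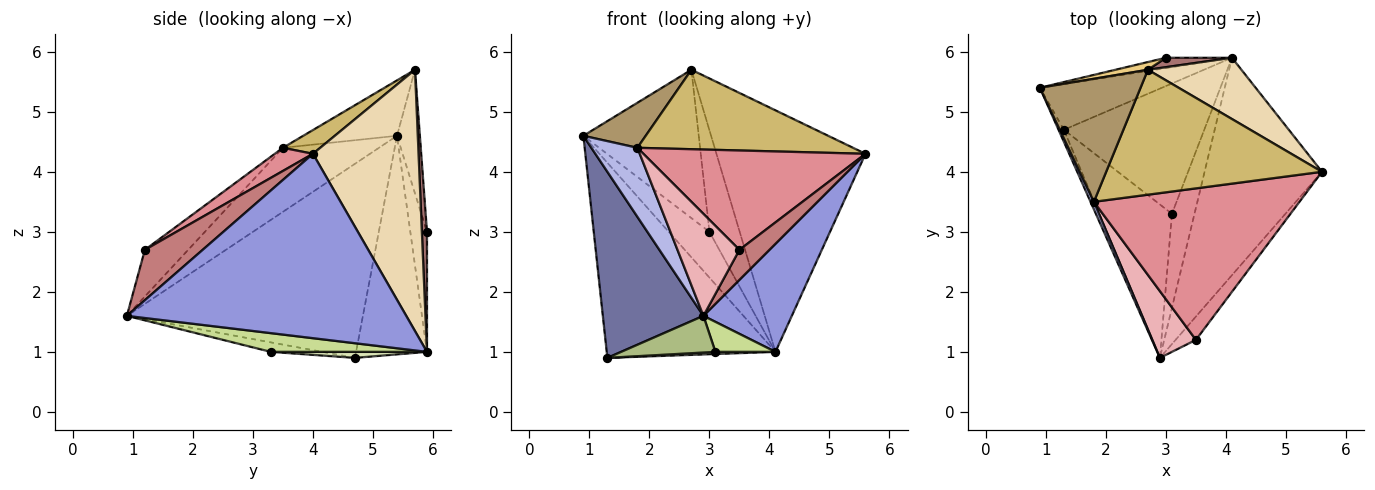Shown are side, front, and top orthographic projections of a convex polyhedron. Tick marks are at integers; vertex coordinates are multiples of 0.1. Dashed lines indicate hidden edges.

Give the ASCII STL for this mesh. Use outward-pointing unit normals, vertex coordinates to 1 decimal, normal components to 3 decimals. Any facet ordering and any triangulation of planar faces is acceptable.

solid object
 facet normal -0.920 -0.392 -0.025
  outer loop
   vertex 1.3 4.7 0.9
   vertex 2.9 0.9 1.6
   vertex 0.9 5.4 4.6
  endloop
 endfacet
 facet normal -0.379 0.901 -0.211
  outer loop
   vertex 4.1 5.9 1.0
   vertex 1.3 4.7 0.9
   vertex 0.9 5.4 4.6
  endloop
 endfacet
 facet normal 0.815 -0.258 -0.519
  outer loop
   vertex 4.1 5.9 1.0
   vertex 5.6 4.0 4.3
   vertex 2.9 0.9 1.6
  endloop
 endfacet
 facet normal -0.901 -0.432 0.047
  outer loop
   vertex 1.8 3.5 4.4
   vertex 0.9 5.4 4.6
   vertex 2.9 0.9 1.6
  endloop
 endfacet
 facet normal -0.371 0.906 -0.204
  outer loop
   vertex 3.0 5.9 3.0
   vertex 4.1 5.9 1.0
   vertex 0.9 5.4 4.6
  endloop
 endfacet
 facet normal -0.126 -0.231 -0.965
  outer loop
   vertex 3.1 3.3 1.0
   vertex 2.9 0.9 1.6
   vertex 1.3 4.7 0.9
  endloop
 endfacet
 facet normal 0.620 -0.239 -0.747
  outer loop
   vertex 3.1 3.3 1.0
   vertex 4.1 5.9 1.0
   vertex 2.9 0.9 1.6
  endloop
 endfacet
 facet normal 0.043 -0.016 -0.999
  outer loop
   vertex 3.1 3.3 1.0
   vertex 1.3 4.7 0.9
   vertex 4.1 5.9 1.0
  endloop
 endfacet
 facet normal -0.459 -0.305 0.834
  outer loop
   vertex 2.7 5.7 5.7
   vertex 0.9 5.4 4.6
   vertex 1.8 3.5 4.4
  endloop
 endfacet
 facet normal 0.092 -0.534 0.840
  outer loop
   vertex 2.7 5.7 5.7
   vertex 1.8 3.5 4.4
   vertex 5.6 4.0 4.3
  endloop
 endfacet
 facet normal -0.194 0.980 0.051
  outer loop
   vertex 2.7 5.7 5.7
   vertex 3.0 5.9 3.0
   vertex 0.9 5.4 4.6
  endloop
 endfacet
 facet normal 0.566 0.799 0.203
  outer loop
   vertex 2.7 5.7 5.7
   vertex 5.6 4.0 4.3
   vertex 4.1 5.9 1.0
  endloop
 endfacet
 facet normal 0.166 0.982 0.091
  outer loop
   vertex 2.7 5.7 5.7
   vertex 4.1 5.9 1.0
   vertex 3.0 5.9 3.0
  endloop
 endfacet
 facet normal 0.835 -0.434 -0.337
  outer loop
   vertex 3.5 1.2 2.7
   vertex 2.9 0.9 1.6
   vertex 5.6 4.0 4.3
  endloop
 endfacet
 facet normal 0.094 -0.546 0.833
  outer loop
   vertex 3.5 1.2 2.7
   vertex 5.6 4.0 4.3
   vertex 1.8 3.5 4.4
  endloop
 endfacet
 facet normal -0.505 -0.722 0.472
  outer loop
   vertex 3.5 1.2 2.7
   vertex 1.8 3.5 4.4
   vertex 2.9 0.9 1.6
  endloop
 endfacet
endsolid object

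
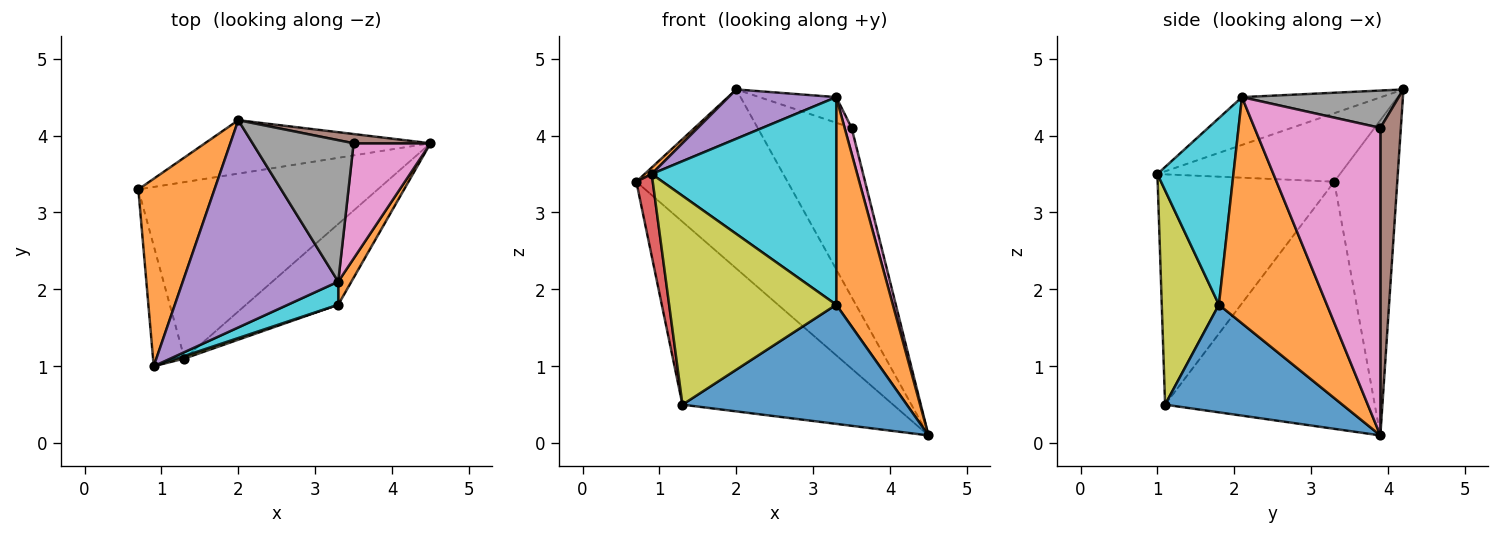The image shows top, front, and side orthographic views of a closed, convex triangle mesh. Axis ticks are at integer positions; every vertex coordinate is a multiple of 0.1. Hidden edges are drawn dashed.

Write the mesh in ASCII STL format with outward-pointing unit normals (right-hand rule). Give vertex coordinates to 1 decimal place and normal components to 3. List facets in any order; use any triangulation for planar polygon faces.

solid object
 facet normal -0.371 0.890 -0.265
  outer loop
   vertex 2.0 4.2 4.6
   vertex 4.5 3.9 0.1
   vertex 0.7 3.3 3.4
  endloop
 endfacet
 facet normal -0.668 -0.026 0.743
  outer loop
   vertex 2.0 4.2 4.6
   vertex 0.7 3.3 3.4
   vertex 0.9 1.0 3.5
  endloop
 endfacet
 facet normal -0.582 0.585 -0.564
  outer loop
   vertex 1.3 1.1 0.5
   vertex 0.7 3.3 3.4
   vertex 4.5 3.9 0.1
  endloop
 endfacet
 facet normal -0.987 -0.092 -0.135
  outer loop
   vertex 1.3 1.1 0.5
   vertex 0.9 1.0 3.5
   vertex 0.7 3.3 3.4
  endloop
 endfacet
 facet normal -0.287 -0.222 0.932
  outer loop
   vertex 3.3 2.1 4.5
   vertex 2.0 4.2 4.6
   vertex 0.9 1.0 3.5
  endloop
 endfacet
 facet normal 0.213 0.976 0.053
  outer loop
   vertex 3.5 3.9 4.1
   vertex 4.5 3.9 0.1
   vertex 2.0 4.2 4.6
  endloop
 endfacet
 facet normal 0.969 -0.054 0.242
  outer loop
   vertex 3.5 3.9 4.1
   vertex 3.3 2.1 4.5
   vertex 4.5 3.9 0.1
  endloop
 endfacet
 facet normal 0.342 0.168 0.925
  outer loop
   vertex 3.5 3.9 4.1
   vertex 2.0 4.2 4.6
   vertex 3.3 2.1 4.5
  endloop
 endfacet
 facet normal 0.324 -0.946 0.012
  outer loop
   vertex 3.3 1.8 1.8
   vertex 0.9 1.0 3.5
   vertex 1.3 1.1 0.5
  endloop
 endfacet
 facet normal 0.379 -0.920 0.102
  outer loop
   vertex 3.3 1.8 1.8
   vertex 3.3 2.1 4.5
   vertex 0.9 1.0 3.5
  endloop
 endfacet
 facet normal 0.548 -0.693 -0.469
  outer loop
   vertex 3.3 1.8 1.8
   vertex 1.3 1.1 0.5
   vertex 4.5 3.9 0.1
  endloop
 endfacet
 facet normal 0.884 -0.464 0.052
  outer loop
   vertex 3.3 1.8 1.8
   vertex 4.5 3.9 0.1
   vertex 3.3 2.1 4.5
  endloop
 endfacet
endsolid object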